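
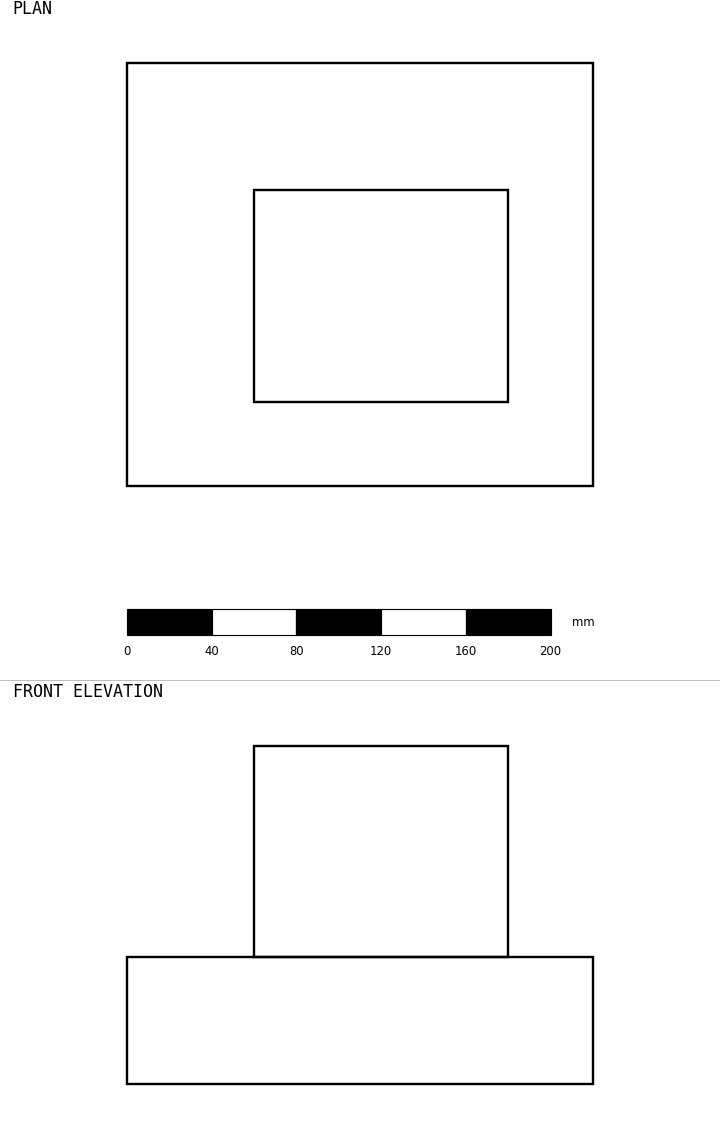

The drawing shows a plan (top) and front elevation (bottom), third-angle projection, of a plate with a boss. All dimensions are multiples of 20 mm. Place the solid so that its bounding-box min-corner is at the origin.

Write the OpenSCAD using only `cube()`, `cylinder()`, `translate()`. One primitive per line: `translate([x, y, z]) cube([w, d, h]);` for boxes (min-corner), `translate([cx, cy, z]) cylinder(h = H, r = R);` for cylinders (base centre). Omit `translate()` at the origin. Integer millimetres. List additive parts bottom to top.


cube([220, 200, 60]);
translate([60, 40, 60]) cube([120, 100, 100]);


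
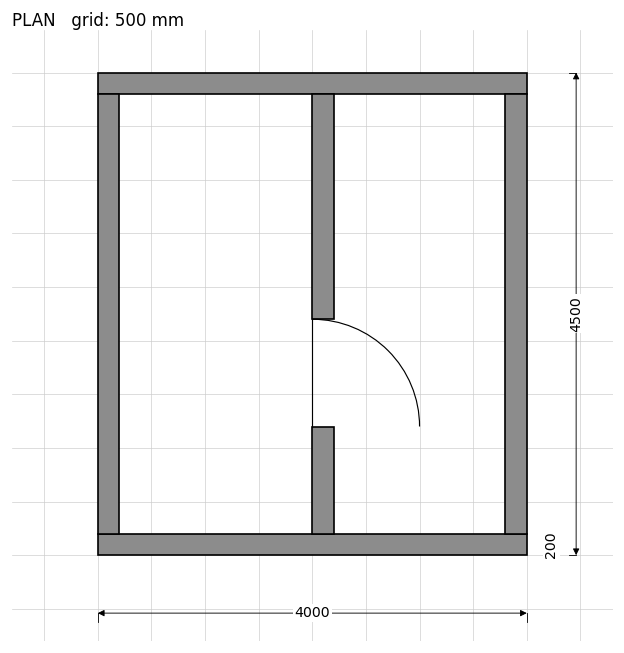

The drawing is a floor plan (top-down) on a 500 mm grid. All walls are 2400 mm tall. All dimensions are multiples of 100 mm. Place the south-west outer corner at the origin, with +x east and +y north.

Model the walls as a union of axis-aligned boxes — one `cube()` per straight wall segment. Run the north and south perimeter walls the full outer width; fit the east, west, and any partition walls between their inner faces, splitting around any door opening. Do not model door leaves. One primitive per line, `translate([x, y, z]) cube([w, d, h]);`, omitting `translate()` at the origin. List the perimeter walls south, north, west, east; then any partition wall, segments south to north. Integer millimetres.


cube([4000, 200, 2400]);
translate([0, 4300, 0]) cube([4000, 200, 2400]);
translate([0, 200, 0]) cube([200, 4100, 2400]);
translate([3800, 200, 0]) cube([200, 4100, 2400]);
translate([2000, 200, 0]) cube([200, 1000, 2400]);
translate([2000, 2200, 0]) cube([200, 2100, 2400]);


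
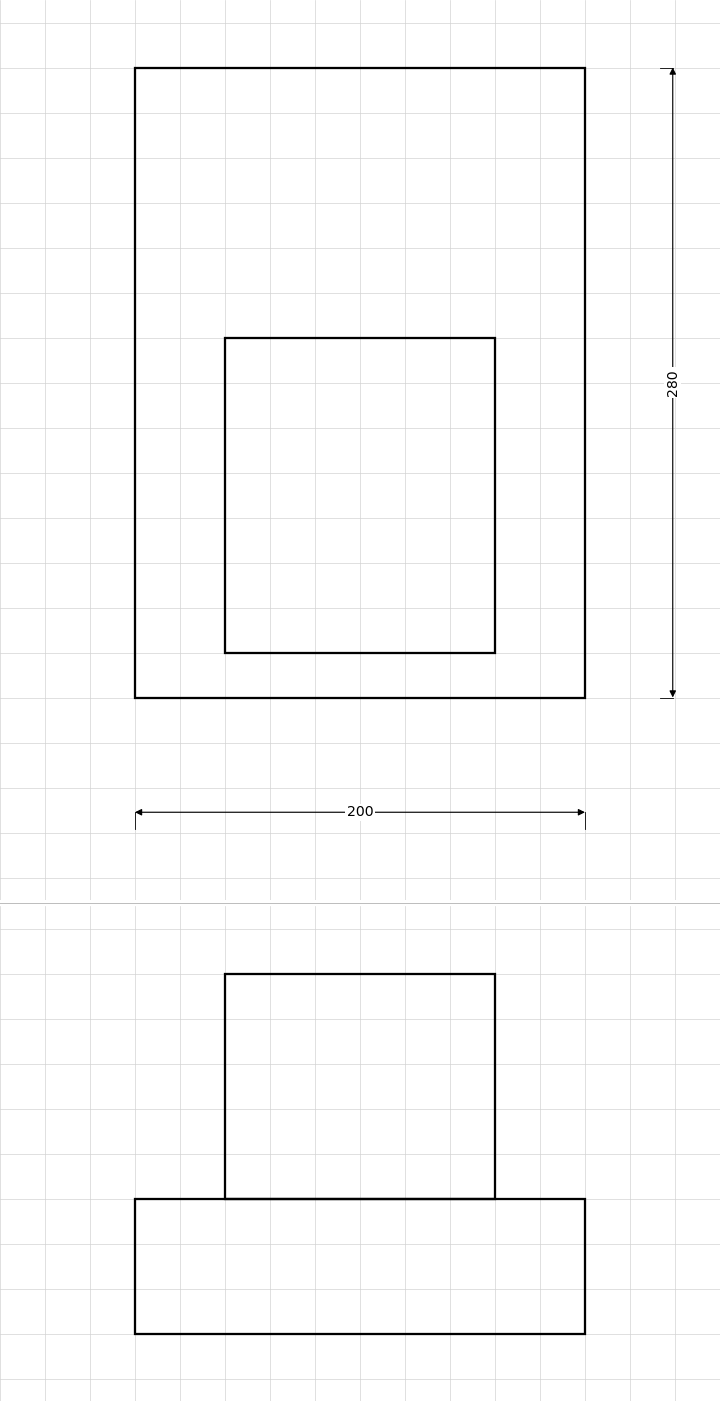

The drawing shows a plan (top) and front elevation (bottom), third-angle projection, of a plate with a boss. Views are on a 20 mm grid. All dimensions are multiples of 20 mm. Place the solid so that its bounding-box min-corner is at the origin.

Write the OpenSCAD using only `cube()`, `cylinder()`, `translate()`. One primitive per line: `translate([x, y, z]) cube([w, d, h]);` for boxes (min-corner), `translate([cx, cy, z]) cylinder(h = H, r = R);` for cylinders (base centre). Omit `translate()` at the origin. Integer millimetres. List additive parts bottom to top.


cube([200, 280, 60]);
translate([40, 20, 60]) cube([120, 140, 100]);


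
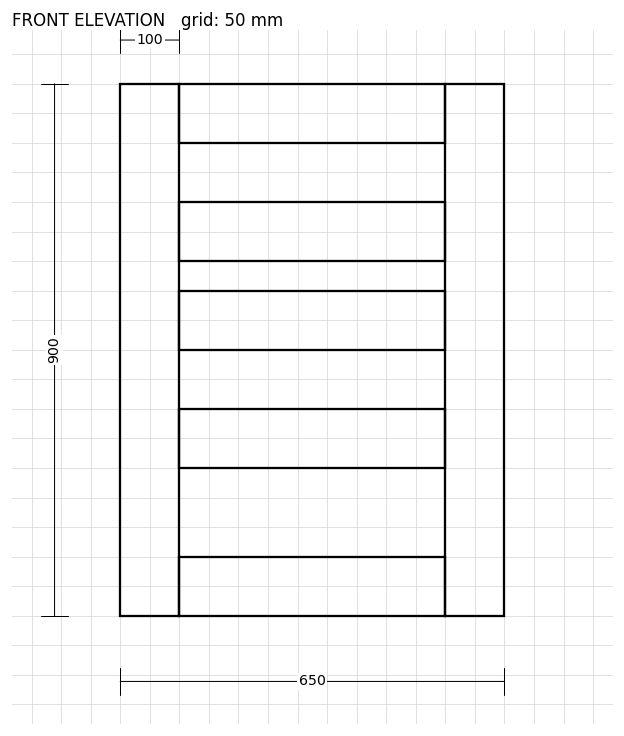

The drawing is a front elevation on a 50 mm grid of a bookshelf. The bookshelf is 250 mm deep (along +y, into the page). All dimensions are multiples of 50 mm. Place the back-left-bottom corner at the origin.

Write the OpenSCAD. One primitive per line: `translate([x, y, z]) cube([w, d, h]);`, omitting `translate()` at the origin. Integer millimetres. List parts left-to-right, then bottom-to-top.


cube([100, 250, 900]);
translate([100, 0, 0]) cube([450, 250, 100]);
translate([100, 0, 250]) cube([450, 250, 100]);
translate([100, 0, 450]) cube([450, 250, 100]);
translate([100, 0, 600]) cube([450, 250, 100]);
translate([100, 0, 800]) cube([450, 250, 100]);
translate([550, 0, 0]) cube([100, 250, 900]);


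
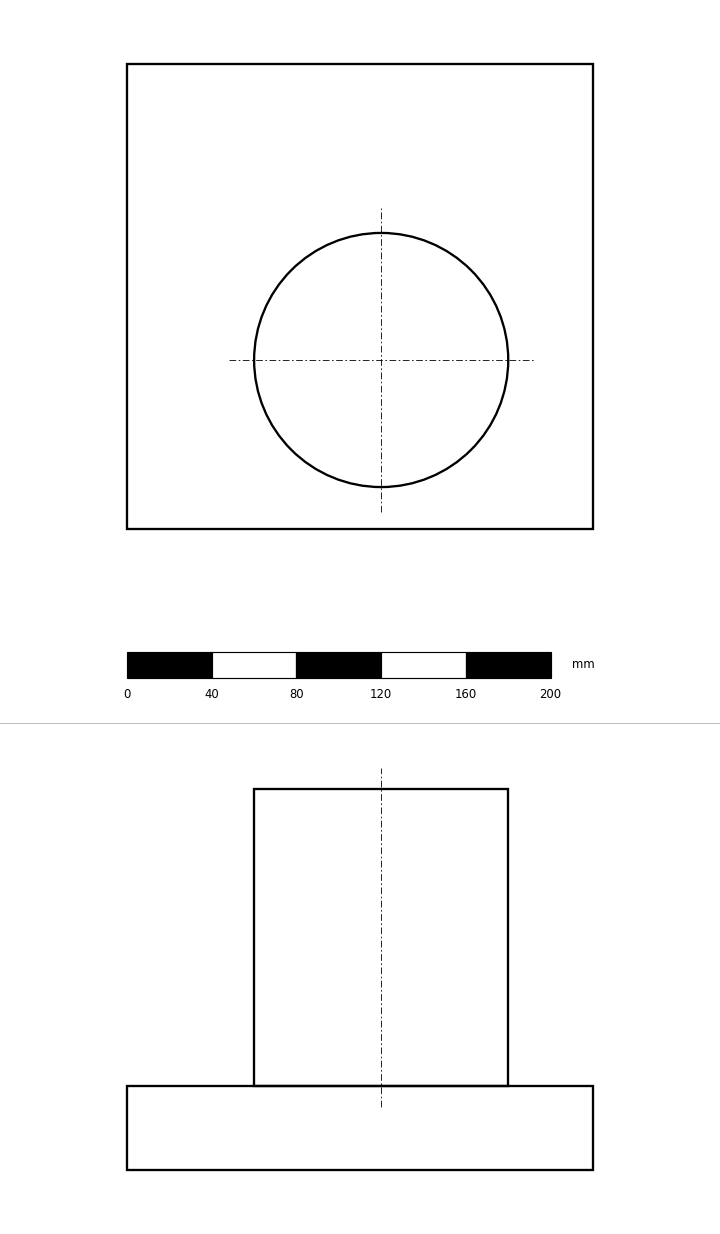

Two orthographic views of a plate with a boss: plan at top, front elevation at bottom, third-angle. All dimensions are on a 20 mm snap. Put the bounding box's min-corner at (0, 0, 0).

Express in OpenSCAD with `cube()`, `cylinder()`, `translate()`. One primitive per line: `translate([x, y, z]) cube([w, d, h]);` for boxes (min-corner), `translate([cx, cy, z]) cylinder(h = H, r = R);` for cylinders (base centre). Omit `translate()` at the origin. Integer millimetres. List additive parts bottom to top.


cube([220, 220, 40]);
translate([120, 80, 40]) cylinder(h = 140, r = 60);


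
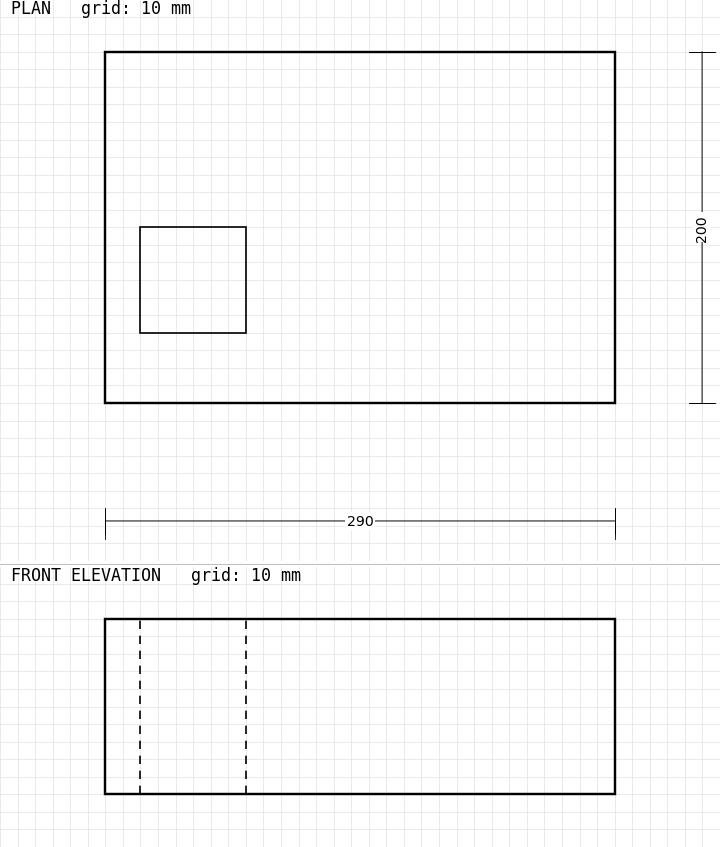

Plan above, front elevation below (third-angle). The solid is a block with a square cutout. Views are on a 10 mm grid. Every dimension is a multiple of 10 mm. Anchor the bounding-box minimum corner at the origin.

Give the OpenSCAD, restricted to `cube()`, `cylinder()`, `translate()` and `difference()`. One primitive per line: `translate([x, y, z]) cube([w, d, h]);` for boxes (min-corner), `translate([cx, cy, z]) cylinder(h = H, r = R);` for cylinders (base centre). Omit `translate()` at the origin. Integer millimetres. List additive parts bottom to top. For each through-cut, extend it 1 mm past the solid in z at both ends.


difference() {
  cube([290, 200, 100]);
  translate([20, 40, -1]) cube([60, 60, 102]);
}


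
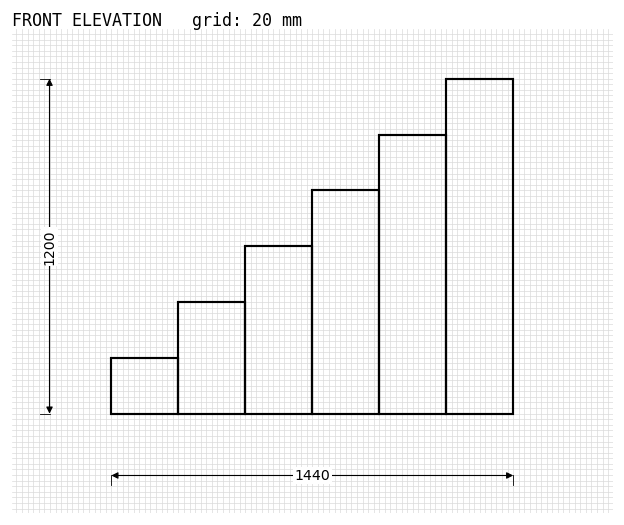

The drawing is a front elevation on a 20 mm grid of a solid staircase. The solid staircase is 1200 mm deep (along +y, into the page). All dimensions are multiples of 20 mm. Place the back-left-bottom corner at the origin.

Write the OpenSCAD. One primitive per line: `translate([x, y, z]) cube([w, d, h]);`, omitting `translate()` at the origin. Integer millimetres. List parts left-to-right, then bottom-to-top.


cube([240, 1200, 200]);
translate([240, 0, 0]) cube([240, 1200, 400]);
translate([480, 0, 0]) cube([240, 1200, 600]);
translate([720, 0, 0]) cube([240, 1200, 800]);
translate([960, 0, 0]) cube([240, 1200, 1000]);
translate([1200, 0, 0]) cube([240, 1200, 1200]);


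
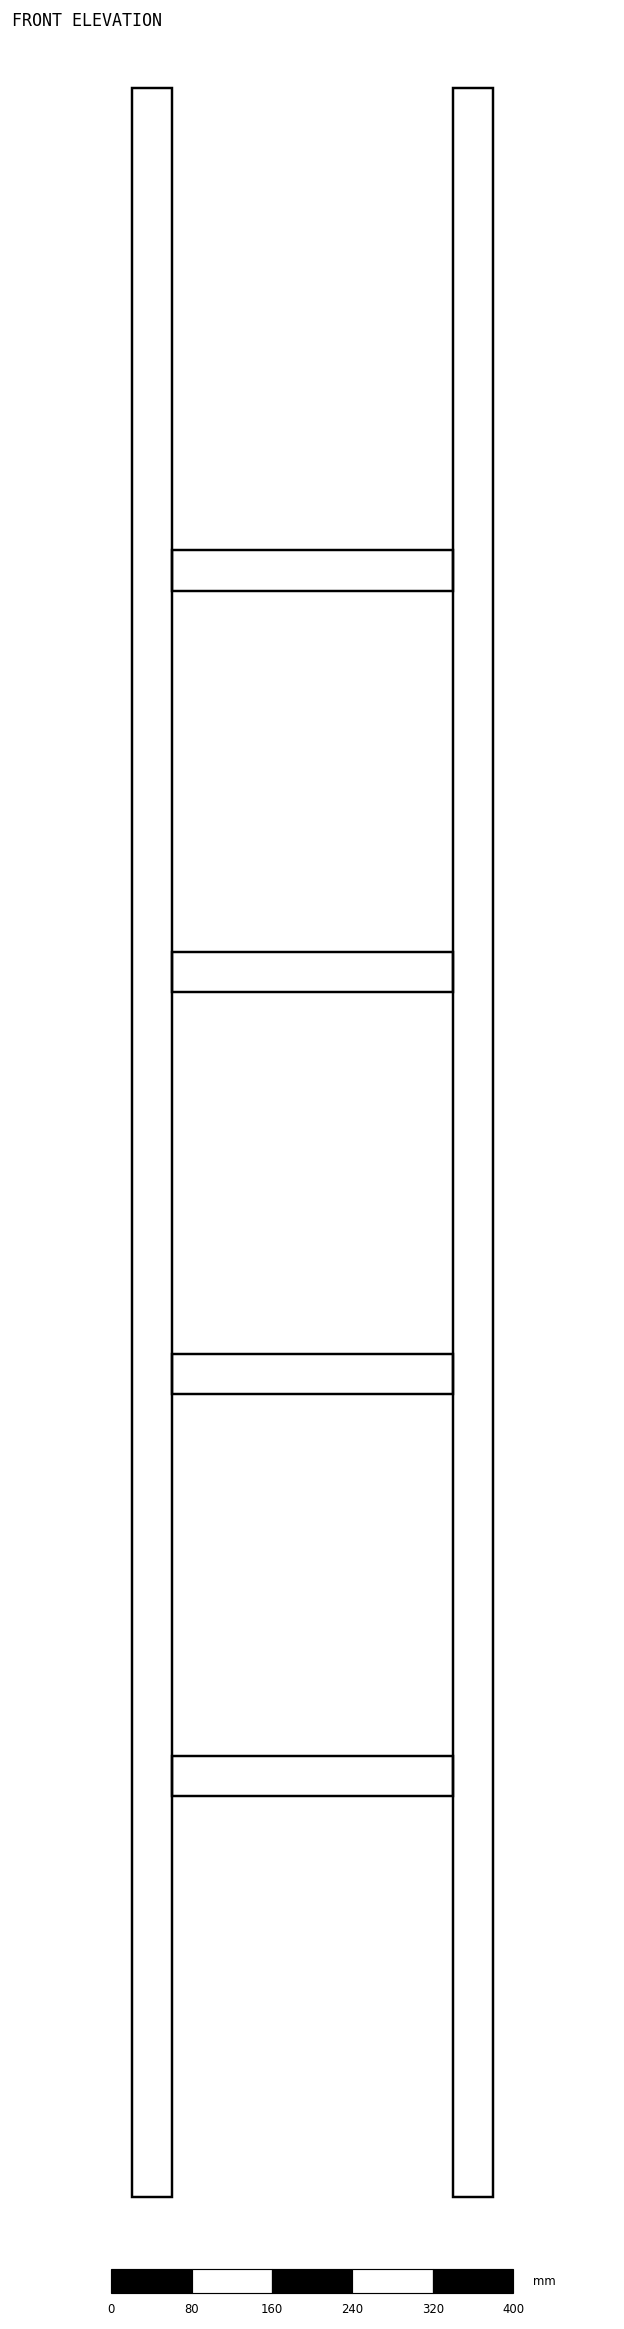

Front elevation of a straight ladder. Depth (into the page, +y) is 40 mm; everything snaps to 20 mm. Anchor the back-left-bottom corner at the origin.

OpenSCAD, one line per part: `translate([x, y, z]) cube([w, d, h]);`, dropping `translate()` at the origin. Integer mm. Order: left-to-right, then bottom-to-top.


cube([40, 40, 2100]);
translate([40, 0, 400]) cube([280, 40, 40]);
translate([40, 0, 800]) cube([280, 40, 40]);
translate([40, 0, 1200]) cube([280, 40, 40]);
translate([40, 0, 1600]) cube([280, 40, 40]);
translate([320, 0, 0]) cube([40, 40, 2100]);


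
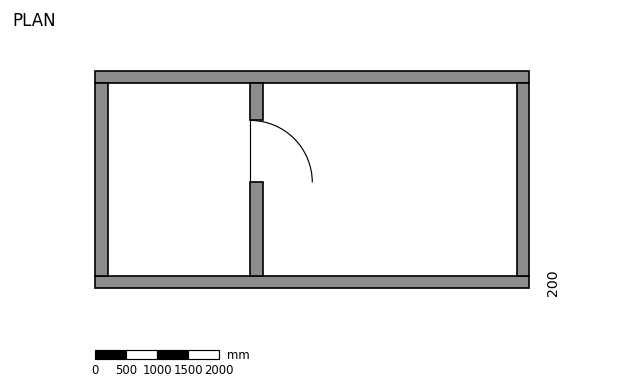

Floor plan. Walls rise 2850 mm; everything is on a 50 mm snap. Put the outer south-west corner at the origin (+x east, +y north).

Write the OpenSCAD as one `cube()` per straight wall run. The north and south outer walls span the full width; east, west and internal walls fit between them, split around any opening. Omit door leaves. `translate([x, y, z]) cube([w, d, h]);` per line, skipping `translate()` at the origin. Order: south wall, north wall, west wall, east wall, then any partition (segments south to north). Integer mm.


cube([7000, 200, 2850]);
translate([0, 3300, 0]) cube([7000, 200, 2850]);
translate([0, 200, 0]) cube([200, 3100, 2850]);
translate([6800, 200, 0]) cube([200, 3100, 2850]);
translate([2500, 200, 0]) cube([200, 1500, 2850]);
translate([2500, 2700, 0]) cube([200, 600, 2850]);


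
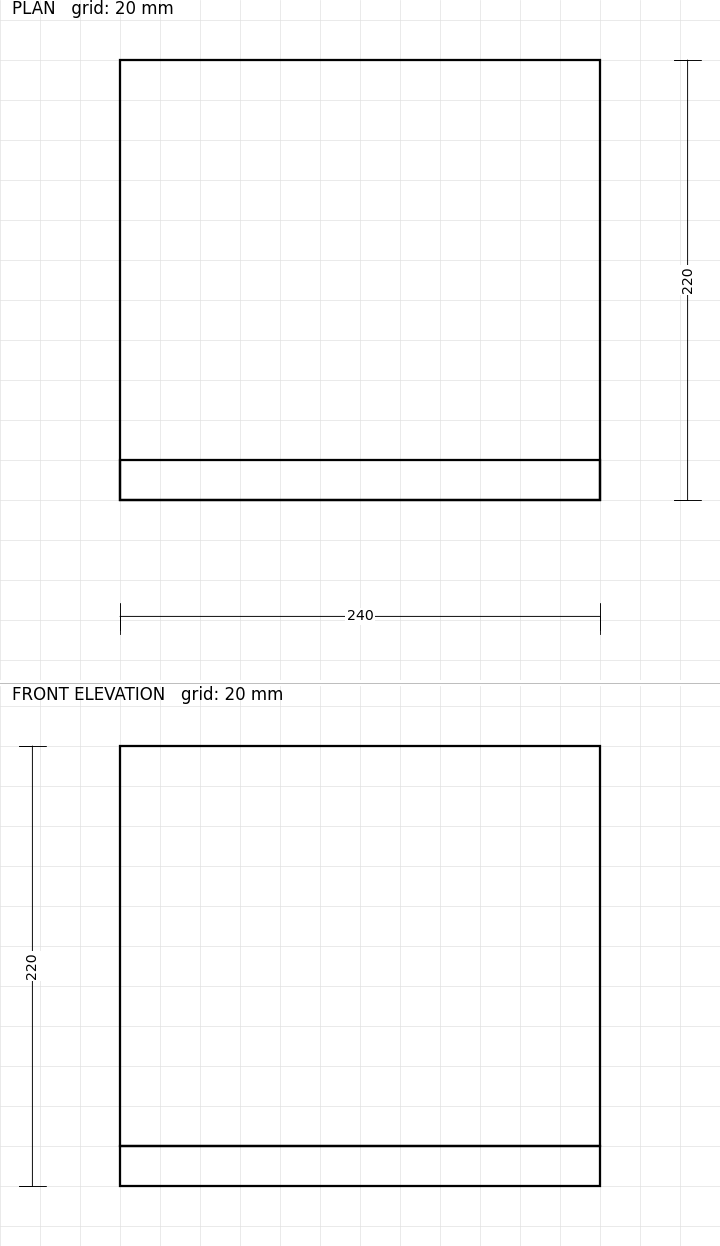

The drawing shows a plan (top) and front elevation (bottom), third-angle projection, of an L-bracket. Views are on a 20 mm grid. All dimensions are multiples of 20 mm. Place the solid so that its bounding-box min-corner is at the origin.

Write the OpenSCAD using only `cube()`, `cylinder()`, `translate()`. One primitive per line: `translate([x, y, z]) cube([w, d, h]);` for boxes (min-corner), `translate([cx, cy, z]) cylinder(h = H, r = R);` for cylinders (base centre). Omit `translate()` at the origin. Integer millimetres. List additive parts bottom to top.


cube([240, 220, 20]);
translate([0, 0, 20]) cube([240, 20, 200]);


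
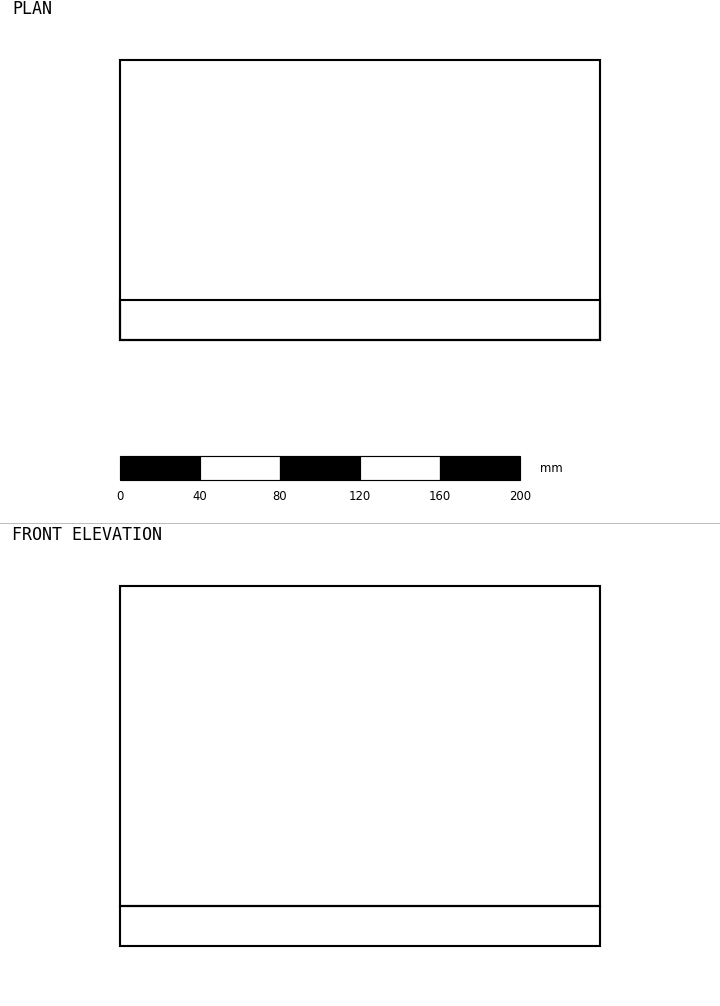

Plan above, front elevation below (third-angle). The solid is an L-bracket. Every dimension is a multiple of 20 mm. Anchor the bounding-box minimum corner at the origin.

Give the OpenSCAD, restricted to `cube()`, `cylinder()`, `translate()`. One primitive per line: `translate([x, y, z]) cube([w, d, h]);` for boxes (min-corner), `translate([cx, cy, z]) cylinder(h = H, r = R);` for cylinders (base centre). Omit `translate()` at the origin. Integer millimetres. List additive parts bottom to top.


cube([240, 140, 20]);
translate([0, 0, 20]) cube([240, 20, 160]);


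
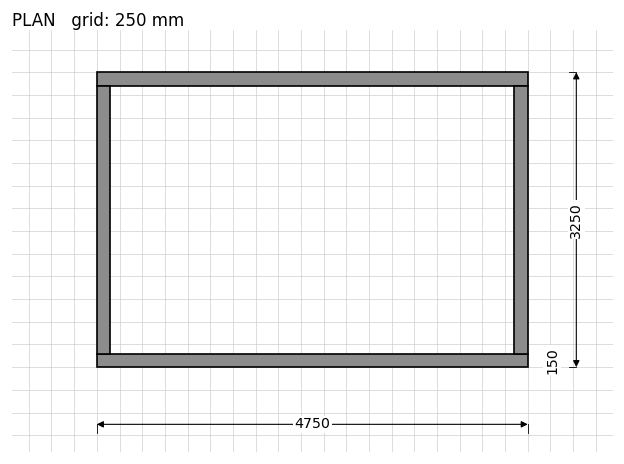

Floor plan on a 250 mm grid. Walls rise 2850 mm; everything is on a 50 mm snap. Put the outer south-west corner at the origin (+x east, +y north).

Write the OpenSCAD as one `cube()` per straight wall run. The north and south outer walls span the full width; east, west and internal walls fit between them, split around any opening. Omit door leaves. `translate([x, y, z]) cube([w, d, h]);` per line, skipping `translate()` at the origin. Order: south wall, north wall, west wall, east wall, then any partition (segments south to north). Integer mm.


cube([4750, 150, 2850]);
translate([0, 3100, 0]) cube([4750, 150, 2850]);
translate([0, 150, 0]) cube([150, 2950, 2850]);
translate([4600, 150, 0]) cube([150, 2950, 2850]);


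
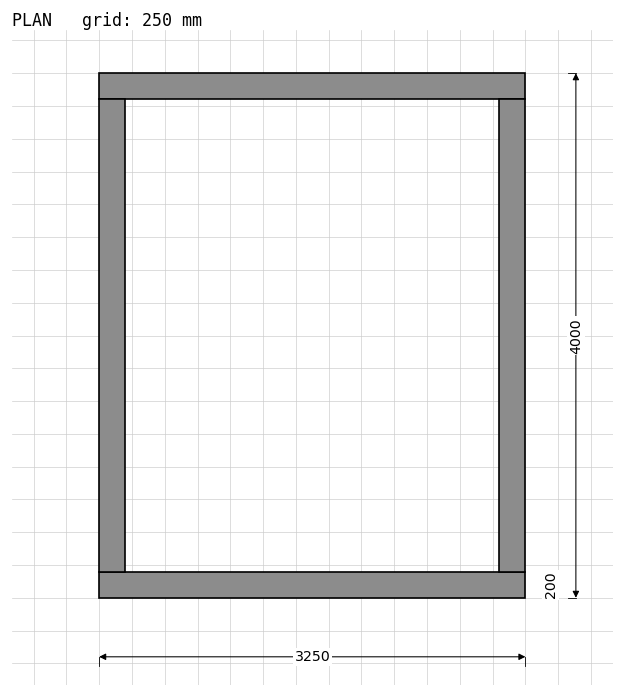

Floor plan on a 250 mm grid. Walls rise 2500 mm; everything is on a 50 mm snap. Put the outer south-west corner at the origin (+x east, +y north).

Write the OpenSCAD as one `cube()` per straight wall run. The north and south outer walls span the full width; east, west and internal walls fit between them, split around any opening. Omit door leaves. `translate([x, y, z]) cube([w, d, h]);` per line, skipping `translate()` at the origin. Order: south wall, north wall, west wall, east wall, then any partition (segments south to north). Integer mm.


cube([3250, 200, 2500]);
translate([0, 3800, 0]) cube([3250, 200, 2500]);
translate([0, 200, 0]) cube([200, 3600, 2500]);
translate([3050, 200, 0]) cube([200, 3600, 2500]);


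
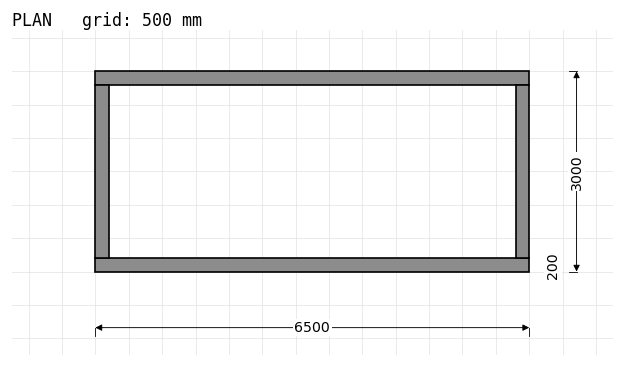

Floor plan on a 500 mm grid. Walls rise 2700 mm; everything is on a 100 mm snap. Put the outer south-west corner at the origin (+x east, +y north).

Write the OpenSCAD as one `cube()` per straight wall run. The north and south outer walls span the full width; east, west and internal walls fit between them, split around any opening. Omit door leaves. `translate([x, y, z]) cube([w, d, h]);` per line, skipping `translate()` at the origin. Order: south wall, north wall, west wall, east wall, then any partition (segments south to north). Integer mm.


cube([6500, 200, 2700]);
translate([0, 2800, 0]) cube([6500, 200, 2700]);
translate([0, 200, 0]) cube([200, 2600, 2700]);
translate([6300, 200, 0]) cube([200, 2600, 2700]);


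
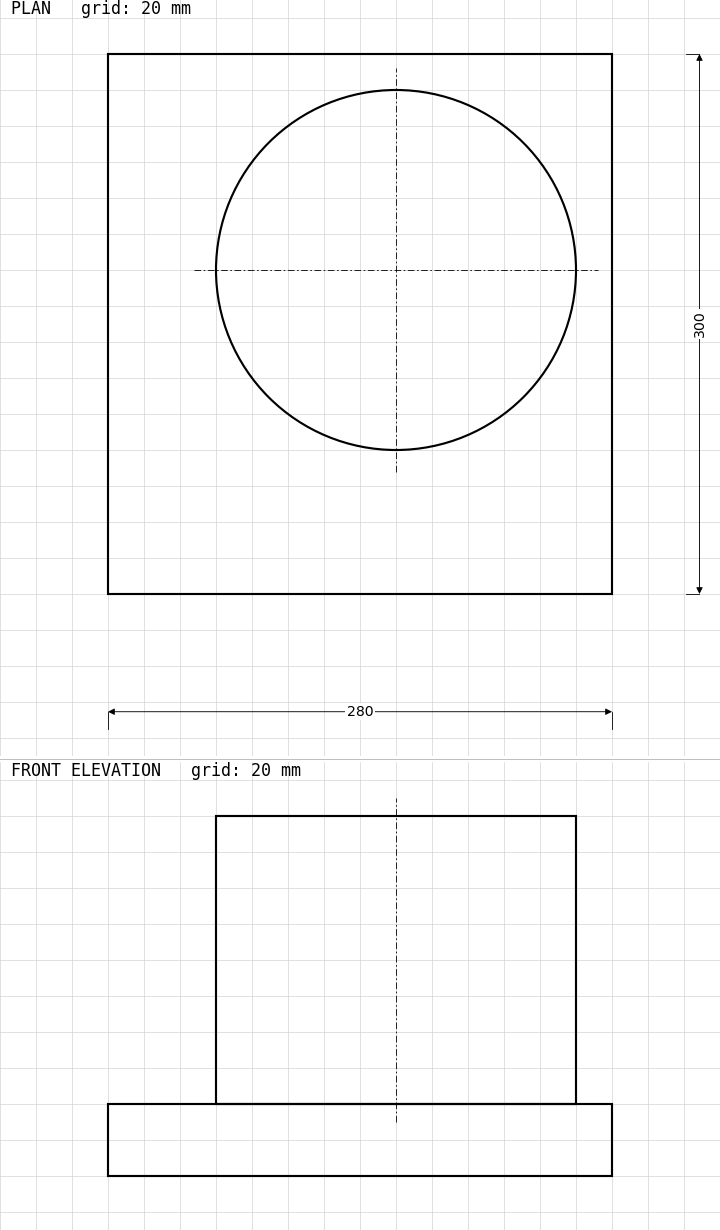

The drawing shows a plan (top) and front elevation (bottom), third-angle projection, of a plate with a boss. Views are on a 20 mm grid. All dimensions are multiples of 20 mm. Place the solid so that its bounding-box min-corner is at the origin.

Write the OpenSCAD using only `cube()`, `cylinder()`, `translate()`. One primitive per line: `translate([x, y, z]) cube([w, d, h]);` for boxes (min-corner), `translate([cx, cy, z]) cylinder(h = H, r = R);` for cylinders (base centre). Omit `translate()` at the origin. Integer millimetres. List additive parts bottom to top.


cube([280, 300, 40]);
translate([160, 180, 40]) cylinder(h = 160, r = 100);


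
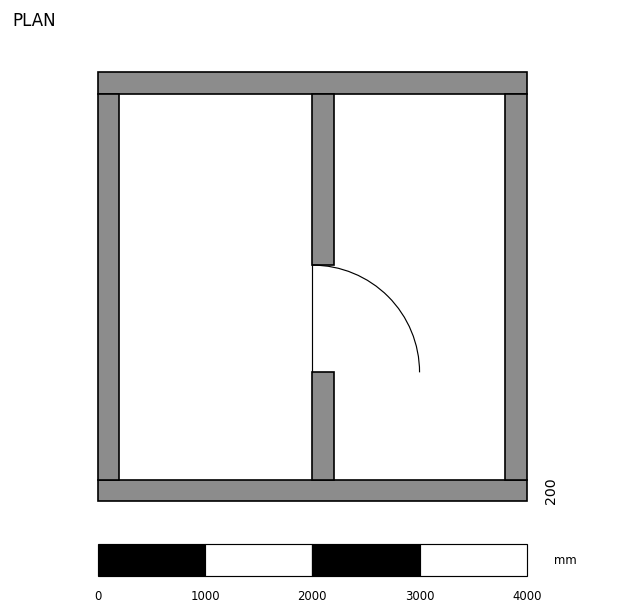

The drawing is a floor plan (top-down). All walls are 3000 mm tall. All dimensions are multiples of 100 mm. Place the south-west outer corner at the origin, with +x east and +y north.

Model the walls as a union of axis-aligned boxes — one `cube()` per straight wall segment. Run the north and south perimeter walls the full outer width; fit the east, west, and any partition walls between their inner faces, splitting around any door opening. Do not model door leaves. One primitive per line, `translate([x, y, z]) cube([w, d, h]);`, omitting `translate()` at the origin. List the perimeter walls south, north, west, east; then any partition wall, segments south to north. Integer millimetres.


cube([4000, 200, 3000]);
translate([0, 3800, 0]) cube([4000, 200, 3000]);
translate([0, 200, 0]) cube([200, 3600, 3000]);
translate([3800, 200, 0]) cube([200, 3600, 3000]);
translate([2000, 200, 0]) cube([200, 1000, 3000]);
translate([2000, 2200, 0]) cube([200, 1600, 3000]);


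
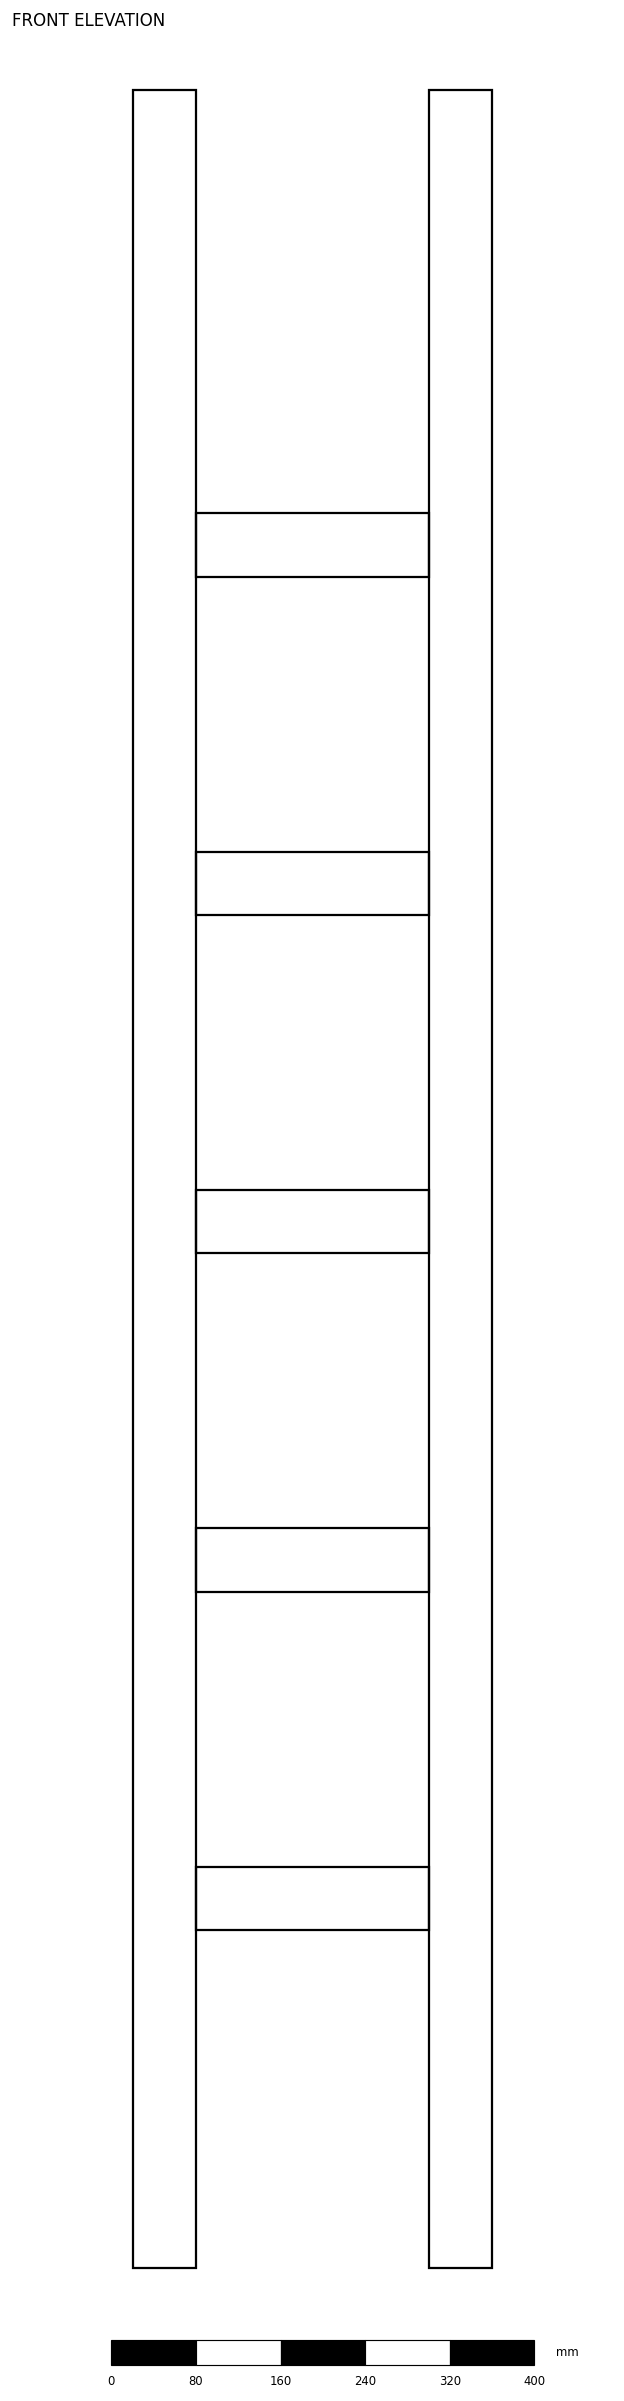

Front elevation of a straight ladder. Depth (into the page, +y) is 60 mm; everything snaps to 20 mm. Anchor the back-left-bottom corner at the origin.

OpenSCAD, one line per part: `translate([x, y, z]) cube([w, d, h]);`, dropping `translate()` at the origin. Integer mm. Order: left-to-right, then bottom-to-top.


cube([60, 60, 2060]);
translate([60, 0, 320]) cube([220, 60, 60]);
translate([60, 0, 640]) cube([220, 60, 60]);
translate([60, 0, 960]) cube([220, 60, 60]);
translate([60, 0, 1280]) cube([220, 60, 60]);
translate([60, 0, 1600]) cube([220, 60, 60]);
translate([280, 0, 0]) cube([60, 60, 2060]);


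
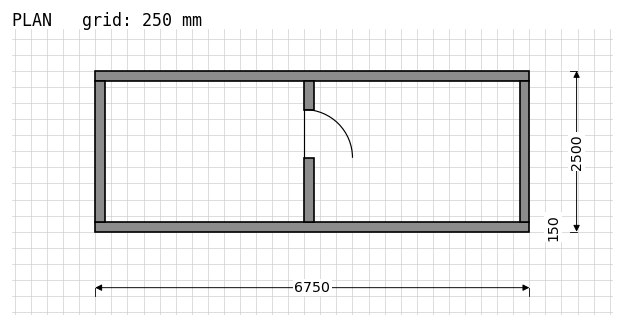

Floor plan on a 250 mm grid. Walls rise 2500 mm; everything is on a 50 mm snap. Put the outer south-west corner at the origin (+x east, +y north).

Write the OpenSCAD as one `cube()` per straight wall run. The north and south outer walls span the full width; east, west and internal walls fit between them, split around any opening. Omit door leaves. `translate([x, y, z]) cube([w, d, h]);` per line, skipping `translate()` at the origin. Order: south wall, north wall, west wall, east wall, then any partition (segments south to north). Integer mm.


cube([6750, 150, 2500]);
translate([0, 2350, 0]) cube([6750, 150, 2500]);
translate([0, 150, 0]) cube([150, 2200, 2500]);
translate([6600, 150, 0]) cube([150, 2200, 2500]);
translate([3250, 150, 0]) cube([150, 1000, 2500]);
translate([3250, 1900, 0]) cube([150, 450, 2500]);


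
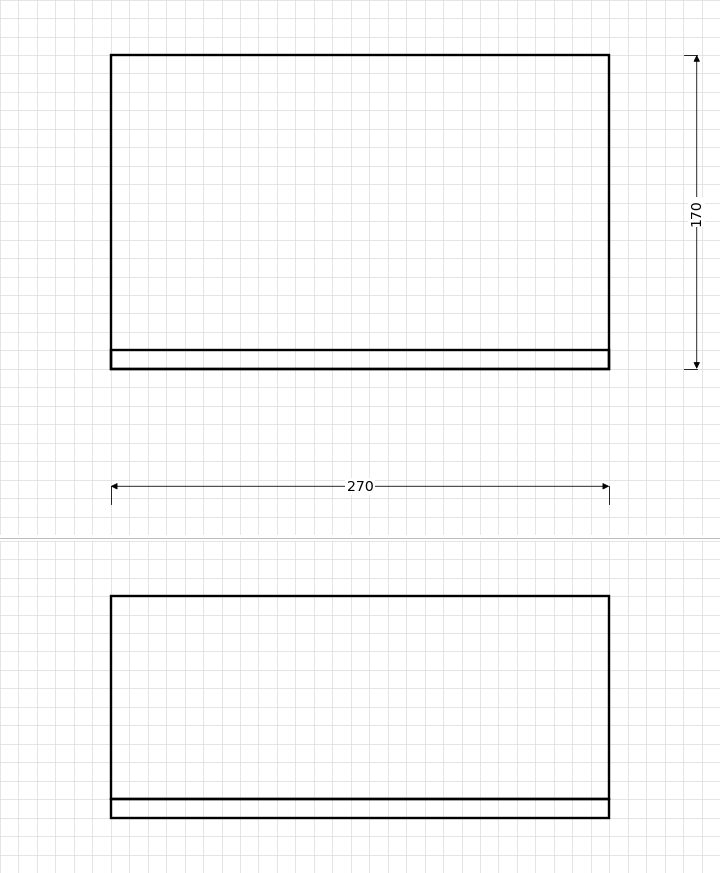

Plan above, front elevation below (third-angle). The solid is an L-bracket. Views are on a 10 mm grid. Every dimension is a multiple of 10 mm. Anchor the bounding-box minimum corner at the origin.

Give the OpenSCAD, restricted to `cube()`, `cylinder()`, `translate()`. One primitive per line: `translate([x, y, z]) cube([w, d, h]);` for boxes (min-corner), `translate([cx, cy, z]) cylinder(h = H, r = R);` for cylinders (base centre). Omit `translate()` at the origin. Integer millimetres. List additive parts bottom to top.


cube([270, 170, 10]);
translate([0, 0, 10]) cube([270, 10, 110]);


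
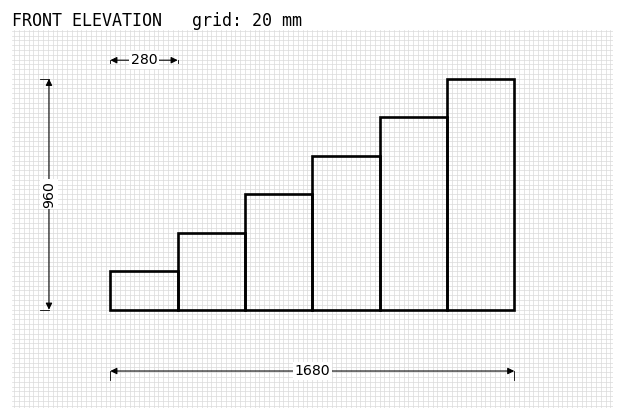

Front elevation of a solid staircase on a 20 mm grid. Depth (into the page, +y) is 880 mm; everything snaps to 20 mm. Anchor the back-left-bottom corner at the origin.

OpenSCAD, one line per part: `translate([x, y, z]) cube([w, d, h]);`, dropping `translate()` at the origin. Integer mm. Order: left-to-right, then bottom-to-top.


cube([280, 880, 160]);
translate([280, 0, 0]) cube([280, 880, 320]);
translate([560, 0, 0]) cube([280, 880, 480]);
translate([840, 0, 0]) cube([280, 880, 640]);
translate([1120, 0, 0]) cube([280, 880, 800]);
translate([1400, 0, 0]) cube([280, 880, 960]);


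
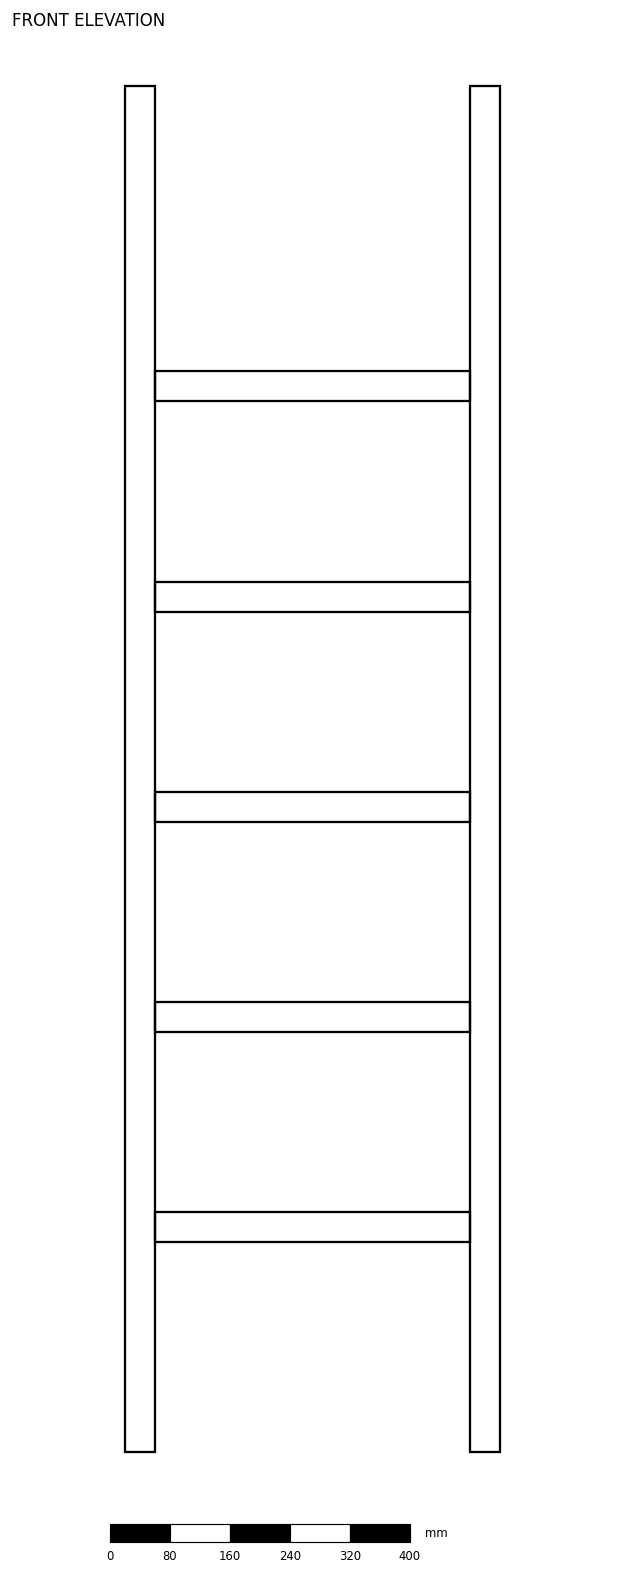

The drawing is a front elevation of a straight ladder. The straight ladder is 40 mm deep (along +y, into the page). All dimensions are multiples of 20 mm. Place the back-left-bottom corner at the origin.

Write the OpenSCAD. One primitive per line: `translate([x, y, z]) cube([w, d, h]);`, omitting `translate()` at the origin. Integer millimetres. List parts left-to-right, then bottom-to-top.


cube([40, 40, 1820]);
translate([40, 0, 280]) cube([420, 40, 40]);
translate([40, 0, 560]) cube([420, 40, 40]);
translate([40, 0, 840]) cube([420, 40, 40]);
translate([40, 0, 1120]) cube([420, 40, 40]);
translate([40, 0, 1400]) cube([420, 40, 40]);
translate([460, 0, 0]) cube([40, 40, 1820]);


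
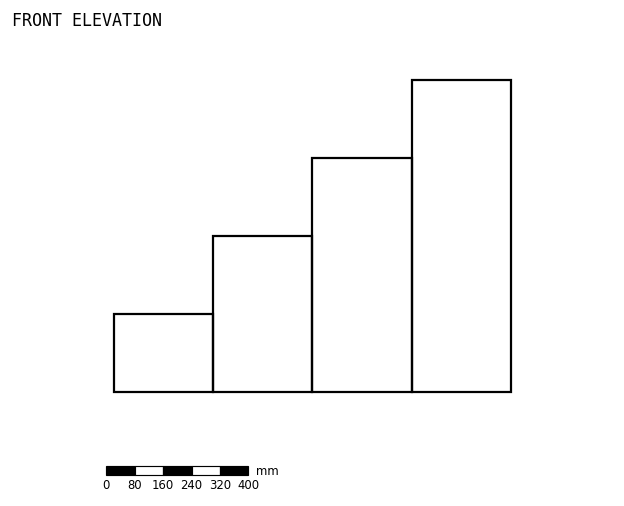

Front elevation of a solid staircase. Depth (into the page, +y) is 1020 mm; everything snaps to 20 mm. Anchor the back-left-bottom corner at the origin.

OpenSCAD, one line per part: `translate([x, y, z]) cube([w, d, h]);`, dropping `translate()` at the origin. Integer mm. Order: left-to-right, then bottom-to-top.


cube([280, 1020, 220]);
translate([280, 0, 0]) cube([280, 1020, 440]);
translate([560, 0, 0]) cube([280, 1020, 660]);
translate([840, 0, 0]) cube([280, 1020, 880]);


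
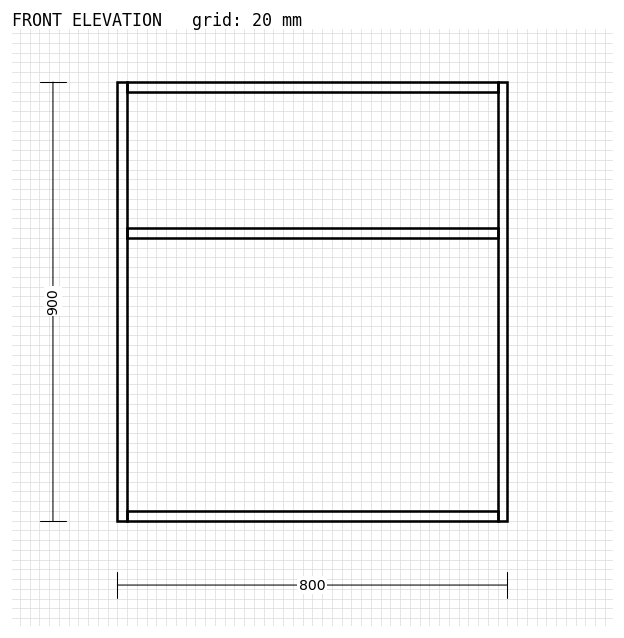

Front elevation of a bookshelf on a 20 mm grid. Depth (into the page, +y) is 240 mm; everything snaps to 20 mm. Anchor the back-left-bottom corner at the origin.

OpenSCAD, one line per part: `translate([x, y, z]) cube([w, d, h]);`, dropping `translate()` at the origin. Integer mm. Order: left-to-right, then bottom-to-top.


cube([20, 240, 900]);
translate([20, 0, 0]) cube([760, 240, 20]);
translate([20, 0, 580]) cube([760, 240, 20]);
translate([20, 0, 880]) cube([760, 240, 20]);
translate([780, 0, 0]) cube([20, 240, 900]);


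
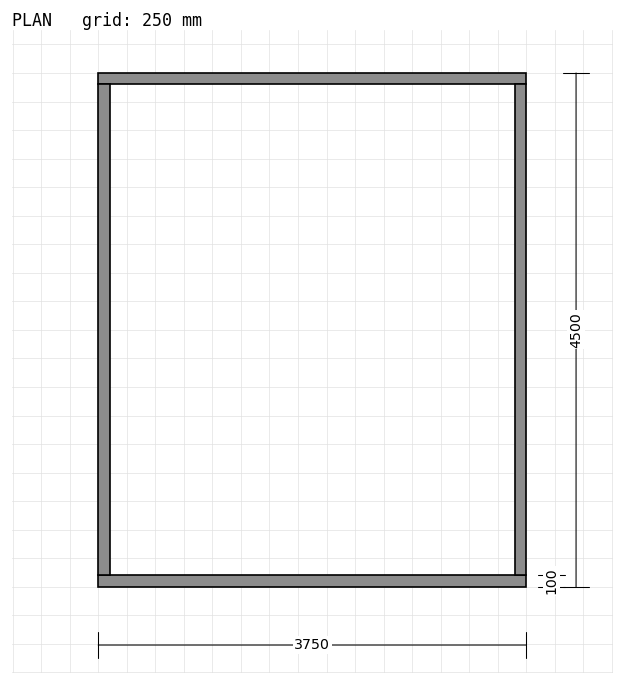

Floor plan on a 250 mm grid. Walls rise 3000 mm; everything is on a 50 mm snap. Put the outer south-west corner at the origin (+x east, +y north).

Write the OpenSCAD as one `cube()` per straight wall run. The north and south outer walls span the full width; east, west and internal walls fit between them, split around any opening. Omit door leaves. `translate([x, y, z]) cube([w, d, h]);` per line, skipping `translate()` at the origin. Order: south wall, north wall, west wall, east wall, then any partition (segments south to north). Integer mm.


cube([3750, 100, 3000]);
translate([0, 4400, 0]) cube([3750, 100, 3000]);
translate([0, 100, 0]) cube([100, 4300, 3000]);
translate([3650, 100, 0]) cube([100, 4300, 3000]);


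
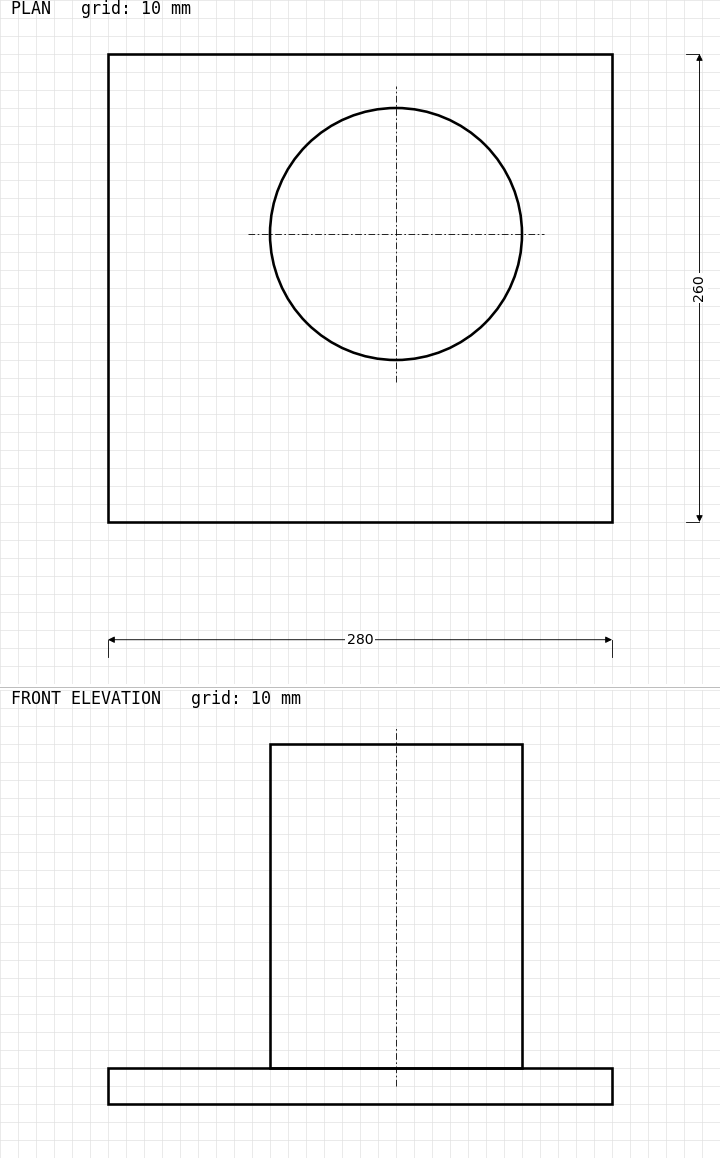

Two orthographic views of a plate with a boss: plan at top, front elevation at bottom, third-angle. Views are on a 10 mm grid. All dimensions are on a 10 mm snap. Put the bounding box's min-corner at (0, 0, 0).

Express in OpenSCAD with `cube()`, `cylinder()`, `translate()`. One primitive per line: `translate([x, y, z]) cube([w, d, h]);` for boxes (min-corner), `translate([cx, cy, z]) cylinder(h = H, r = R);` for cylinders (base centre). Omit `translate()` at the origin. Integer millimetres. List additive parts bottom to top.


cube([280, 260, 20]);
translate([160, 160, 20]) cylinder(h = 180, r = 70);


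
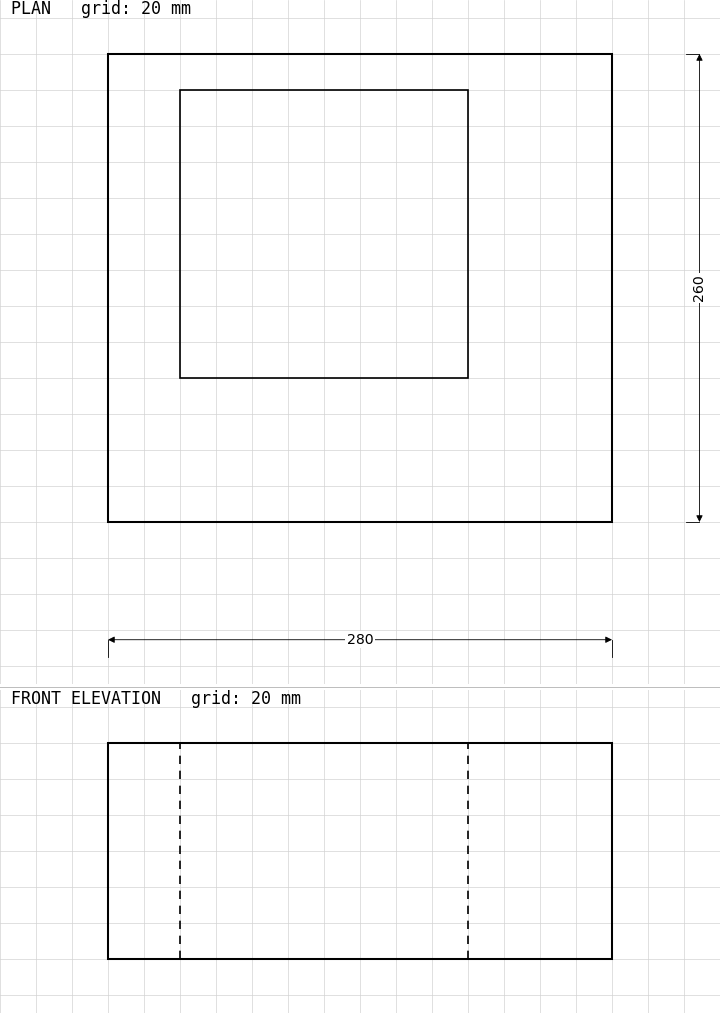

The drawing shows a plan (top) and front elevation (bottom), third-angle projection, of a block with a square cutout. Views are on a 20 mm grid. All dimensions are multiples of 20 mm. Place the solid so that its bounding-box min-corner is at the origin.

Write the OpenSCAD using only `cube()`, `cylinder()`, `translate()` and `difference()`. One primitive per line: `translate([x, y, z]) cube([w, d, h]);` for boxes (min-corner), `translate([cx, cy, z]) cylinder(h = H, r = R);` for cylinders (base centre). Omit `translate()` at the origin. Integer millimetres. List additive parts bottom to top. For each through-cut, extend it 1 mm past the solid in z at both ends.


difference() {
  cube([280, 260, 120]);
  translate([40, 80, -1]) cube([160, 160, 122]);
}


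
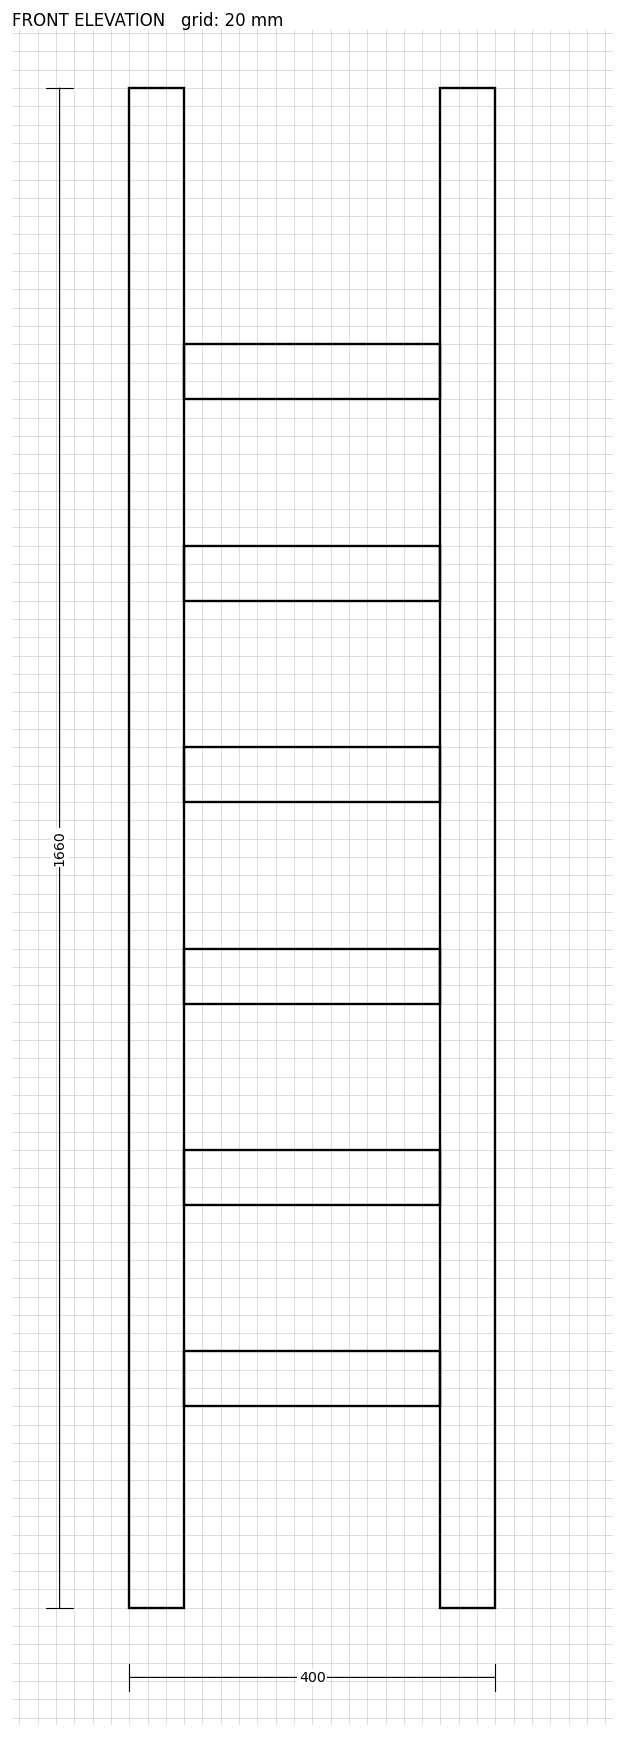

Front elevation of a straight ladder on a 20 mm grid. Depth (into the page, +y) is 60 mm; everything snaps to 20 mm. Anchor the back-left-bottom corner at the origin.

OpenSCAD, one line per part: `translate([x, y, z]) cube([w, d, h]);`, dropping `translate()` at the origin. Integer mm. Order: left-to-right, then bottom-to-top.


cube([60, 60, 1660]);
translate([60, 0, 220]) cube([280, 60, 60]);
translate([60, 0, 440]) cube([280, 60, 60]);
translate([60, 0, 660]) cube([280, 60, 60]);
translate([60, 0, 880]) cube([280, 60, 60]);
translate([60, 0, 1100]) cube([280, 60, 60]);
translate([60, 0, 1320]) cube([280, 60, 60]);
translate([340, 0, 0]) cube([60, 60, 1660]);


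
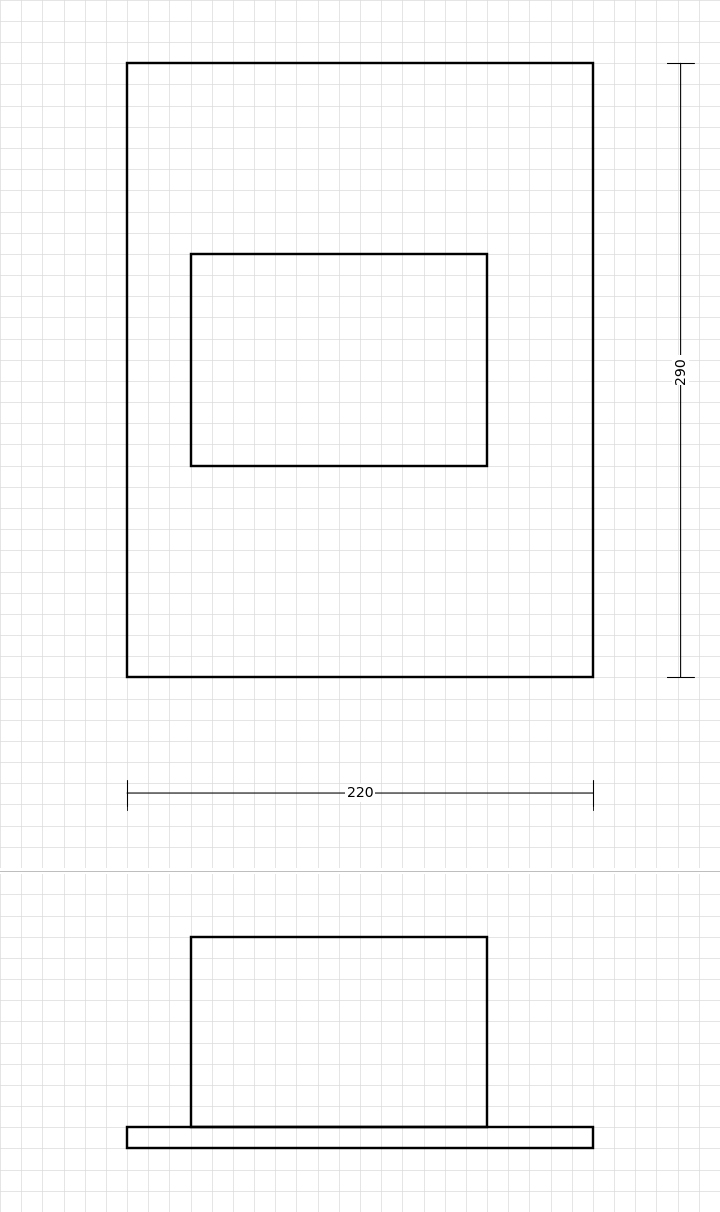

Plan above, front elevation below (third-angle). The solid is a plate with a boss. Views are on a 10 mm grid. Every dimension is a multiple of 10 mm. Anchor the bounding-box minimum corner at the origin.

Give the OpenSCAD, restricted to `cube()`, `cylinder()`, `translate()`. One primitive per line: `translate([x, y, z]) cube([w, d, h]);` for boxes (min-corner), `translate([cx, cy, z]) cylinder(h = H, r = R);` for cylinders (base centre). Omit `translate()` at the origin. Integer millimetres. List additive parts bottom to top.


cube([220, 290, 10]);
translate([30, 100, 10]) cube([140, 100, 90]);


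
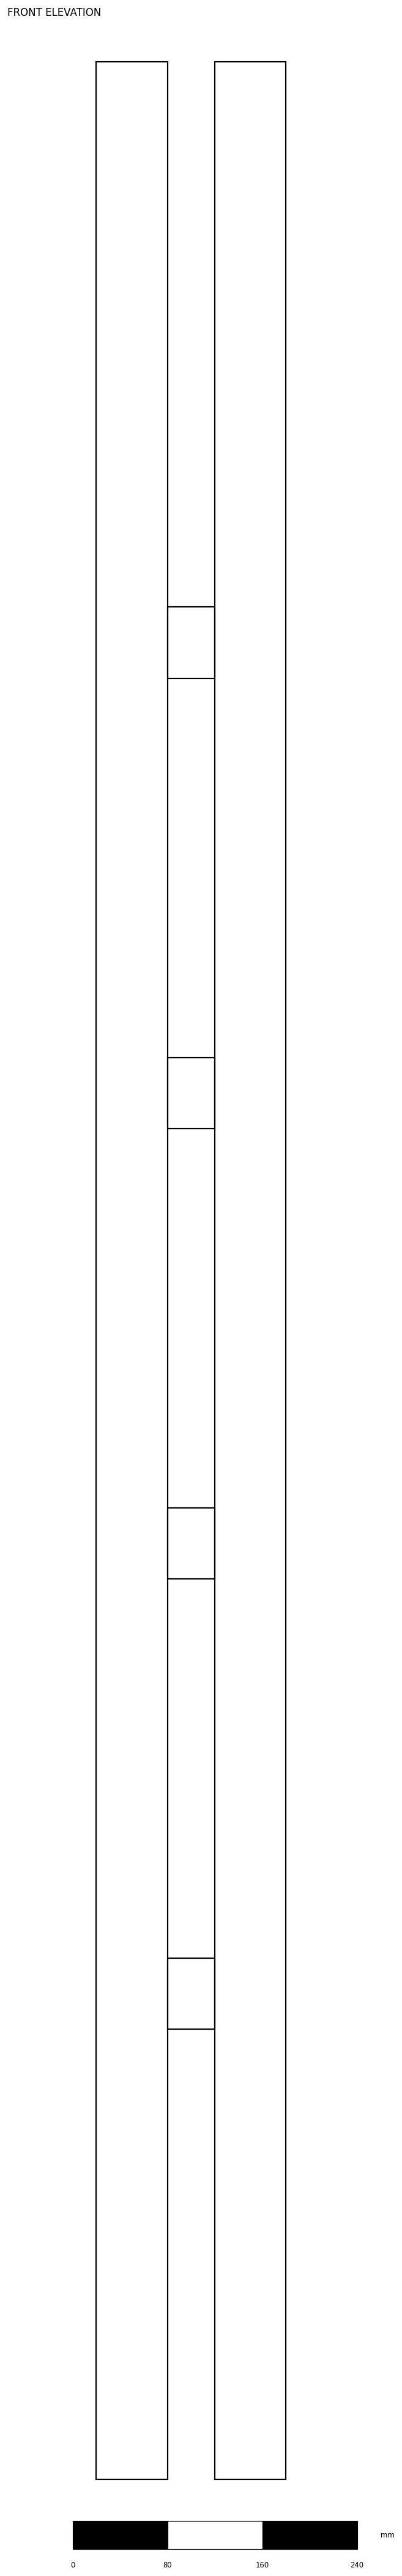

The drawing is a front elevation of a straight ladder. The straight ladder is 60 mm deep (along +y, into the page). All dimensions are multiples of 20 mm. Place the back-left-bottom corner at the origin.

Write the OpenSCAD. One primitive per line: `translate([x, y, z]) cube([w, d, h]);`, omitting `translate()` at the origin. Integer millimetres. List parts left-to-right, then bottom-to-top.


cube([60, 60, 2040]);
translate([60, 0, 380]) cube([40, 60, 60]);
translate([60, 0, 760]) cube([40, 60, 60]);
translate([60, 0, 1140]) cube([40, 60, 60]);
translate([60, 0, 1520]) cube([40, 60, 60]);
translate([100, 0, 0]) cube([60, 60, 2040]);


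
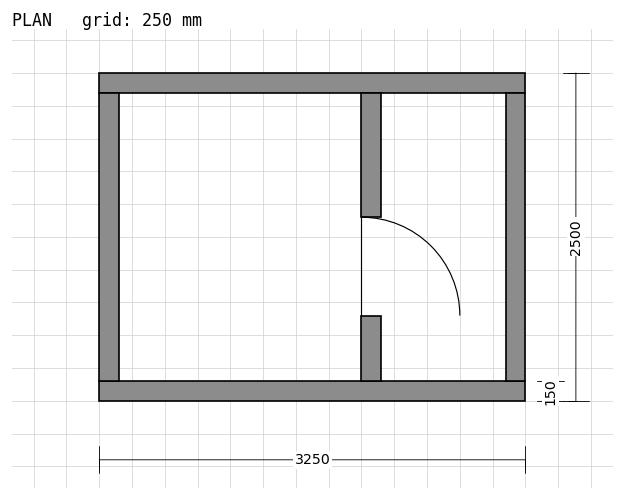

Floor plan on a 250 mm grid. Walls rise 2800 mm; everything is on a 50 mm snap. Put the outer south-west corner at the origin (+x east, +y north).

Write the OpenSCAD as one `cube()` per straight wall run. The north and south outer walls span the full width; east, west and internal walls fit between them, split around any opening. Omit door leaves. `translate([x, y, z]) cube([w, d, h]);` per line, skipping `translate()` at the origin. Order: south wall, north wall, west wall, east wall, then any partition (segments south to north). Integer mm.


cube([3250, 150, 2800]);
translate([0, 2350, 0]) cube([3250, 150, 2800]);
translate([0, 150, 0]) cube([150, 2200, 2800]);
translate([3100, 150, 0]) cube([150, 2200, 2800]);
translate([2000, 150, 0]) cube([150, 500, 2800]);
translate([2000, 1400, 0]) cube([150, 950, 2800]);


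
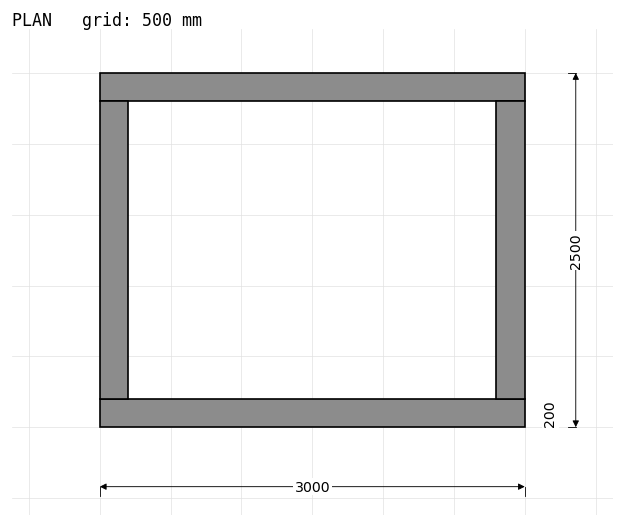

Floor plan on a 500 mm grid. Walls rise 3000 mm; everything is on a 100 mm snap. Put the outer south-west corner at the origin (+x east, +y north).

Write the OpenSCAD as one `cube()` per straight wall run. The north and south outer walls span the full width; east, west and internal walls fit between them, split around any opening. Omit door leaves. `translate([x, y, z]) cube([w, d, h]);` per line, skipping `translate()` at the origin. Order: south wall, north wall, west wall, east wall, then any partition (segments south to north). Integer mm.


cube([3000, 200, 3000]);
translate([0, 2300, 0]) cube([3000, 200, 3000]);
translate([0, 200, 0]) cube([200, 2100, 3000]);
translate([2800, 200, 0]) cube([200, 2100, 3000]);


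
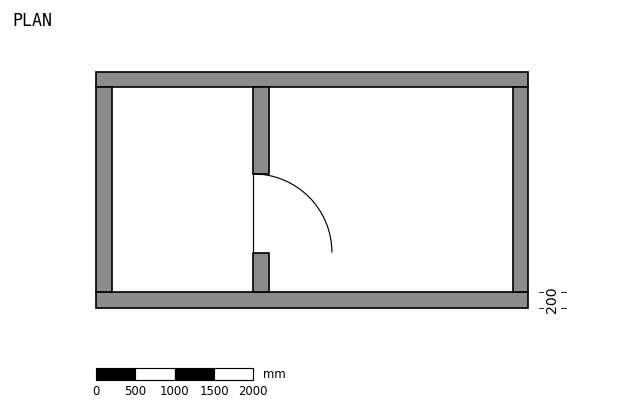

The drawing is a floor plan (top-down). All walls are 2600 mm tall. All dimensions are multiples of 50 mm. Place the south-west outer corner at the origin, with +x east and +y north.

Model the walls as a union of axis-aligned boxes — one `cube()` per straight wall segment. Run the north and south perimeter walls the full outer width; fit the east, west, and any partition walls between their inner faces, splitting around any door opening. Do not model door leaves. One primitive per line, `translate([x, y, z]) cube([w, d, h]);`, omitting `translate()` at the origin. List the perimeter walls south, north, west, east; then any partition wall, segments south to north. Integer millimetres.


cube([5500, 200, 2600]);
translate([0, 2800, 0]) cube([5500, 200, 2600]);
translate([0, 200, 0]) cube([200, 2600, 2600]);
translate([5300, 200, 0]) cube([200, 2600, 2600]);
translate([2000, 200, 0]) cube([200, 500, 2600]);
translate([2000, 1700, 0]) cube([200, 1100, 2600]);


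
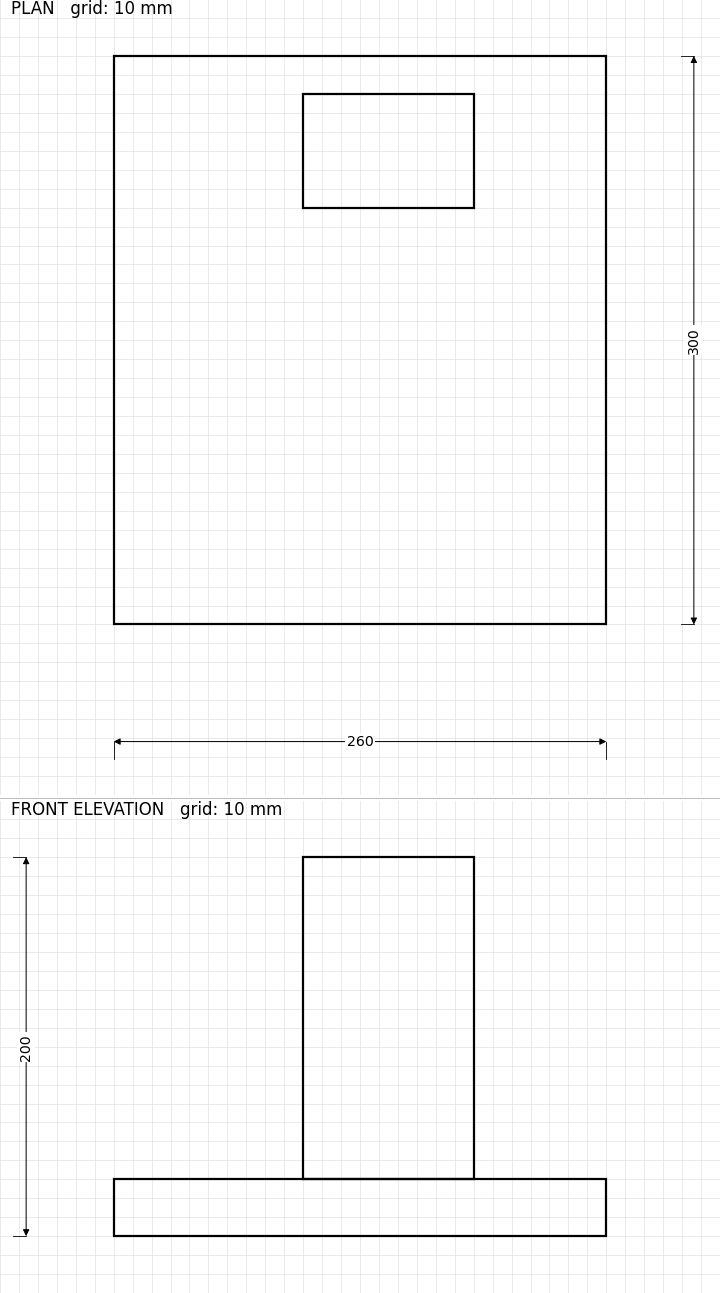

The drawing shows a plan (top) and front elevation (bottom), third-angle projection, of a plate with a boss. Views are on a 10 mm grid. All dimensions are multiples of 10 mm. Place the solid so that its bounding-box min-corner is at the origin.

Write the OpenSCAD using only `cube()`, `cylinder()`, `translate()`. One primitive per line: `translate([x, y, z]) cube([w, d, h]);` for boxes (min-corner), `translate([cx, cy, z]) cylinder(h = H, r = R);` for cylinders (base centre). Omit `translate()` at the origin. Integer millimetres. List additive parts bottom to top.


cube([260, 300, 30]);
translate([100, 220, 30]) cube([90, 60, 170]);


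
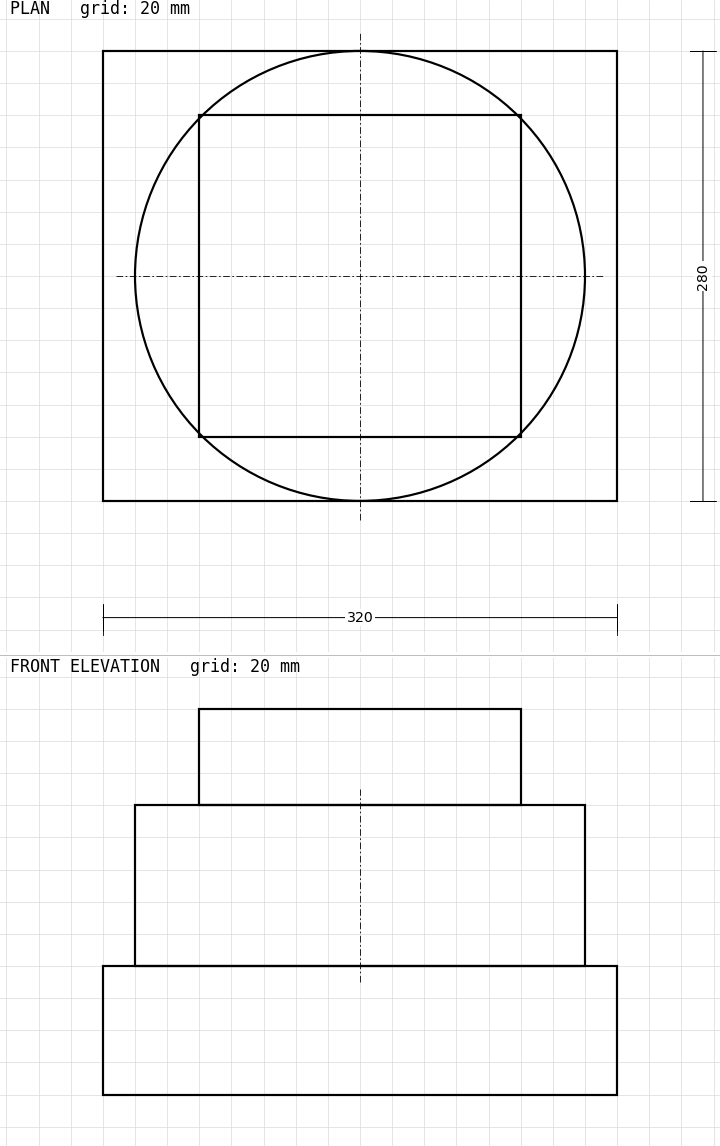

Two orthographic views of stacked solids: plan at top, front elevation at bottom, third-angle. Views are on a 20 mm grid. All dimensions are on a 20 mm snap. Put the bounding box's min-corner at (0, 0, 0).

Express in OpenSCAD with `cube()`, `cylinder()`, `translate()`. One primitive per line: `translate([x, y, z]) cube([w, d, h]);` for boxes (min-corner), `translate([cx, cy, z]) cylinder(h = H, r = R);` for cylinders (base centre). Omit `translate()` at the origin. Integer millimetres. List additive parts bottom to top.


cube([320, 280, 80]);
translate([160, 140, 80]) cylinder(h = 100, r = 140);
translate([60, 40, 180]) cube([200, 200, 60]);


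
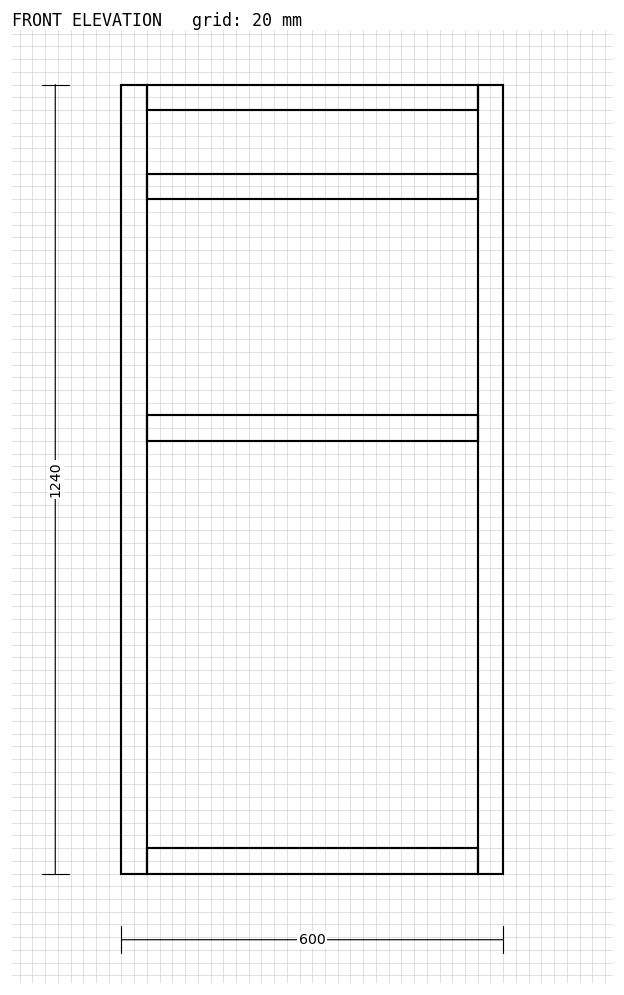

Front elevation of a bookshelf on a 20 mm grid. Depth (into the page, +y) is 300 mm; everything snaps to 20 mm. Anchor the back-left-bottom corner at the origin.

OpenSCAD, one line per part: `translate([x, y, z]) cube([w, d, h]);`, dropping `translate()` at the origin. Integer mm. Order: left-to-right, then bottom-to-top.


cube([40, 300, 1240]);
translate([40, 0, 0]) cube([520, 300, 40]);
translate([40, 0, 680]) cube([520, 300, 40]);
translate([40, 0, 1060]) cube([520, 300, 40]);
translate([40, 0, 1200]) cube([520, 300, 40]);
translate([560, 0, 0]) cube([40, 300, 1240]);
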